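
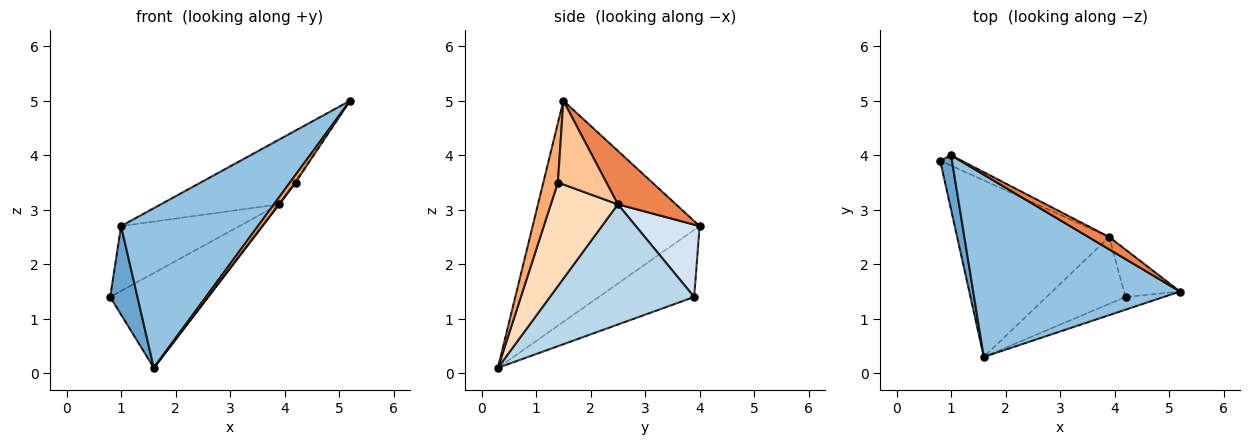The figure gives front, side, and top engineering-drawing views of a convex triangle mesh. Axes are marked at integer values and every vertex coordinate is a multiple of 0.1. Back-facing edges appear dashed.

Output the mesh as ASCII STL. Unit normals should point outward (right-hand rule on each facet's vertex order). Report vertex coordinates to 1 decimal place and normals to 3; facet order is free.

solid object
 facet normal -0.948 -0.271 0.167
  outer loop
   vertex 1.0 4.0 2.7
   vertex 0.8 3.9 1.4
   vertex 1.6 0.3 0.1
  endloop
 endfacet
 facet normal -0.627 -0.514 0.586
  outer loop
   vertex 1.0 4.0 2.7
   vertex 1.6 0.3 0.1
   vertex 5.2 1.5 5.0
  endloop
 endfacet
 facet normal 0.572 0.388 -0.723
  outer loop
   vertex 3.9 2.5 3.1
   vertex 1.6 0.3 0.1
   vertex 0.8 3.9 1.4
  endloop
 endfacet
 facet normal 0.470 0.872 -0.139
  outer loop
   vertex 3.9 2.5 3.1
   vertex 0.8 3.9 1.4
   vertex 1.0 4.0 2.7
  endloop
 endfacet
 facet normal 0.434 0.885 0.168
  outer loop
   vertex 3.9 2.5 3.1
   vertex 1.0 4.0 2.7
   vertex 5.2 1.5 5.0
  endloop
 endfacet
 facet normal 0.801 -0.306 -0.514
  outer loop
   vertex 4.2 1.4 3.5
   vertex 5.2 1.5 5.0
   vertex 1.6 0.3 0.1
  endloop
 endfacet
 facet normal 0.831 0.025 -0.556
  outer loop
   vertex 4.2 1.4 3.5
   vertex 3.9 2.5 3.1
   vertex 5.2 1.5 5.0
  endloop
 endfacet
 facet normal 0.795 -0.004 -0.607
  outer loop
   vertex 4.2 1.4 3.5
   vertex 1.6 0.3 0.1
   vertex 3.9 2.5 3.1
  endloop
 endfacet
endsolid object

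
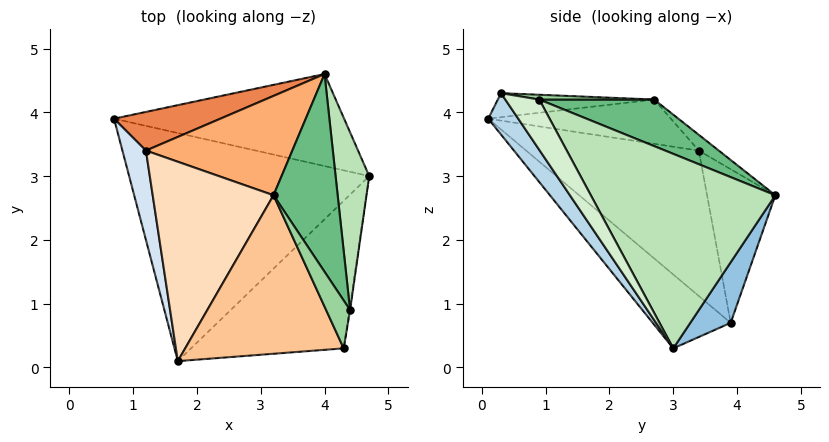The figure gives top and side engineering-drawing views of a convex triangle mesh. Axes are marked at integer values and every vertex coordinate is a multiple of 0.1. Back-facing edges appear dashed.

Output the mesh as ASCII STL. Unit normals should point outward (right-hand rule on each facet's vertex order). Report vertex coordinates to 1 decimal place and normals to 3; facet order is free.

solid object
 facet normal -0.221 -0.662 -0.717
  outer loop
   vertex 1.7 0.1 3.9
   vertex 0.7 3.9 0.7
   vertex 4.7 3.0 0.3
  endloop
 endfacet
 facet normal 0.137 0.842 -0.521
  outer loop
   vertex 4.0 4.6 2.7
   vertex 4.7 3.0 0.3
   vertex 0.7 3.9 0.7
  endloop
 endfacet
 facet normal 0.147 -0.827 -0.543
  outer loop
   vertex 4.3 0.3 4.3
   vertex 1.7 0.1 3.9
   vertex 4.7 3.0 0.3
  endloop
 endfacet
 facet normal -0.980 -0.124 0.158
  outer loop
   vertex 1.2 3.4 3.4
   vertex 0.7 3.9 0.7
   vertex 1.7 0.1 3.9
  endloop
 endfacet
 facet normal -0.334 0.914 0.231
  outer loop
   vertex 1.2 3.4 3.4
   vertex 4.0 4.6 2.7
   vertex 0.7 3.9 0.7
  endloop
 endfacet
 facet normal -0.082 0.639 0.765
  outer loop
   vertex 3.2 2.7 4.2
   vertex 4.0 4.6 2.7
   vertex 1.2 3.4 3.4
  endloop
 endfacet
 facet normal -0.150 -0.028 0.988
  outer loop
   vertex 3.2 2.7 4.2
   vertex 1.7 0.1 3.9
   vertex 4.3 0.3 4.3
  endloop
 endfacet
 facet normal -0.343 0.090 0.935
  outer loop
   vertex 3.2 2.7 4.2
   vertex 1.2 3.4 3.4
   vertex 1.7 0.1 3.9
  endloop
 endfacet
 facet normal 0.547 0.365 0.754
  outer loop
   vertex 4.4 0.9 4.2
   vertex 4.0 4.6 2.7
   vertex 3.2 2.7 4.2
  endloop
 endfacet
 facet normal 0.194 0.130 0.972
  outer loop
   vertex 4.4 0.9 4.2
   vertex 3.2 2.7 4.2
   vertex 4.3 0.3 4.3
  endloop
 endfacet
 facet normal 0.971 0.173 0.168
  outer loop
   vertex 4.4 0.9 4.2
   vertex 4.7 3.0 0.3
   vertex 4.0 4.6 2.7
  endloop
 endfacet
 facet normal 0.986 -0.167 -0.014
  outer loop
   vertex 4.4 0.9 4.2
   vertex 4.3 0.3 4.3
   vertex 4.7 3.0 0.3
  endloop
 endfacet
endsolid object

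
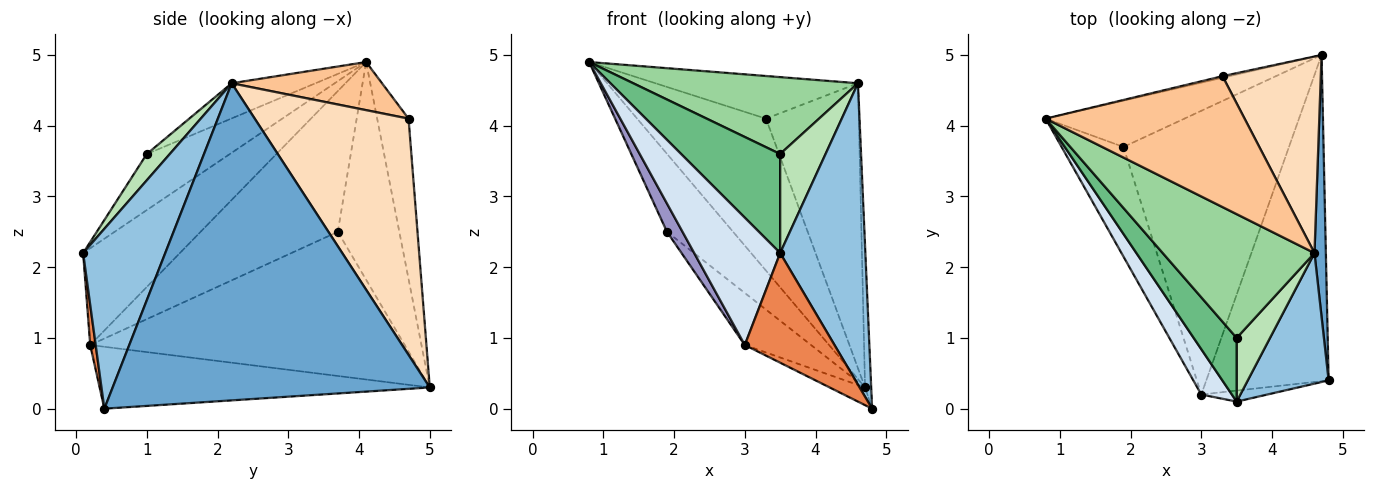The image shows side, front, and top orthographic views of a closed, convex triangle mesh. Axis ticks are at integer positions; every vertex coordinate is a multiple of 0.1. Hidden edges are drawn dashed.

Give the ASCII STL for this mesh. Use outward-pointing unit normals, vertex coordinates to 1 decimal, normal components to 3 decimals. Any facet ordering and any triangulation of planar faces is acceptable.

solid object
 facet normal 0.999 0.019 0.036
  outer loop
   vertex 4.6 2.2 4.6
   vertex 4.8 0.4 0.0
   vertex 4.7 5.0 0.3
  endloop
 endfacet
 facet normal 0.663 -0.687 0.298
  outer loop
   vertex 4.6 2.2 4.6
   vertex 3.5 0.1 2.2
   vertex 4.8 0.4 0.0
  endloop
 endfacet
 facet normal -0.451 0.048 -0.891
  outer loop
   vertex 3.0 0.2 0.9
   vertex 4.7 5.0 0.3
   vertex 4.8 0.4 0.0
  endloop
 endfacet
 facet normal -0.728 -0.646 0.230
  outer loop
   vertex 3.0 0.2 0.9
   vertex 3.5 0.1 2.2
   vertex 0.8 4.1 4.9
  endloop
 endfacet
 facet normal 0.061 -0.993 -0.100
  outer loop
   vertex 3.0 0.2 0.9
   vertex 4.8 0.4 0.0
   vertex 3.5 0.1 2.2
  endloop
 endfacet
 facet normal -0.237 0.972 -0.010
  outer loop
   vertex 3.3 4.7 4.1
   vertex 4.7 5.0 0.3
   vertex 0.8 4.1 4.9
  endloop
 endfacet
 facet normal 0.224 0.302 0.927
  outer loop
   vertex 3.3 4.7 4.1
   vertex 0.8 4.1 4.9
   vertex 4.6 2.2 4.6
  endloop
 endfacet
 facet normal 0.807 0.487 0.336
  outer loop
   vertex 3.3 4.7 4.1
   vertex 4.6 2.2 4.6
   vertex 4.7 5.0 0.3
  endloop
 endfacet
 facet normal -0.576 -0.687 0.442
  outer loop
   vertex 3.5 1.0 3.6
   vertex 0.8 4.1 4.9
   vertex 3.5 0.1 2.2
  endloop
 endfacet
 facet normal -0.193 -0.518 0.834
  outer loop
   vertex 3.5 1.0 3.6
   vertex 4.6 2.2 4.6
   vertex 0.8 4.1 4.9
  endloop
 endfacet
 facet normal 0.392 -0.774 0.497
  outer loop
   vertex 3.5 1.0 3.6
   vertex 3.5 0.1 2.2
   vertex 4.6 2.2 4.6
  endloop
 endfacet
 facet normal -0.625 0.672 -0.398
  outer loop
   vertex 1.9 3.7 2.5
   vertex 0.8 4.1 4.9
   vertex 4.7 5.0 0.3
  endloop
 endfacet
 facet normal -0.911 -0.103 -0.400
  outer loop
   vertex 1.9 3.7 2.5
   vertex 3.0 0.2 0.9
   vertex 0.8 4.1 4.9
  endloop
 endfacet
 facet normal -0.651 0.137 -0.747
  outer loop
   vertex 1.9 3.7 2.5
   vertex 4.7 5.0 0.3
   vertex 3.0 0.2 0.9
  endloop
 endfacet
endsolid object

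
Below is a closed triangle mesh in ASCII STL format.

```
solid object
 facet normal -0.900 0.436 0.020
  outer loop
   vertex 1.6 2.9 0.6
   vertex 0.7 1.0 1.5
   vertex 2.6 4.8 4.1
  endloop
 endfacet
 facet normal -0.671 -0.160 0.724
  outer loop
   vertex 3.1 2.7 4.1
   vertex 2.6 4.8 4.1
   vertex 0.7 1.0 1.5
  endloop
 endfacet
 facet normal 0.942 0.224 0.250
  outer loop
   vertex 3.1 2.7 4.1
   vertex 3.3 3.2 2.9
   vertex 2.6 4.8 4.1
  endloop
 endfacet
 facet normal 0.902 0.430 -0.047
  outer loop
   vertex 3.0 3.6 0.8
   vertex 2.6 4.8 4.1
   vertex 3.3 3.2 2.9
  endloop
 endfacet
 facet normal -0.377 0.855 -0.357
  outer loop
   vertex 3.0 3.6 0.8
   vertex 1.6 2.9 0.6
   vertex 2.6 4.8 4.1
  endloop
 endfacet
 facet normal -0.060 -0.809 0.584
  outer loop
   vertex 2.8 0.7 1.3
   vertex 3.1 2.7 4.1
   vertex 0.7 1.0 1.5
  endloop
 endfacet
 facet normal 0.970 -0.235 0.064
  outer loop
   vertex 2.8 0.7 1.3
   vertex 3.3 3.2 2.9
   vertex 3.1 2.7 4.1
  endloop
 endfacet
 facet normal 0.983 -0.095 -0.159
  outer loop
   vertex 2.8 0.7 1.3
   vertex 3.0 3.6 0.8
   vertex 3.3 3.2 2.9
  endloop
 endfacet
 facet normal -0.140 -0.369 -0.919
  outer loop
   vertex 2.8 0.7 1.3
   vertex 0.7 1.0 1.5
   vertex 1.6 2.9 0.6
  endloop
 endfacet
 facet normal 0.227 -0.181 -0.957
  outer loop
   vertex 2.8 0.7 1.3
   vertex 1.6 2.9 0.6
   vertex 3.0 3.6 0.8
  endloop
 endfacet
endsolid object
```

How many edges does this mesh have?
15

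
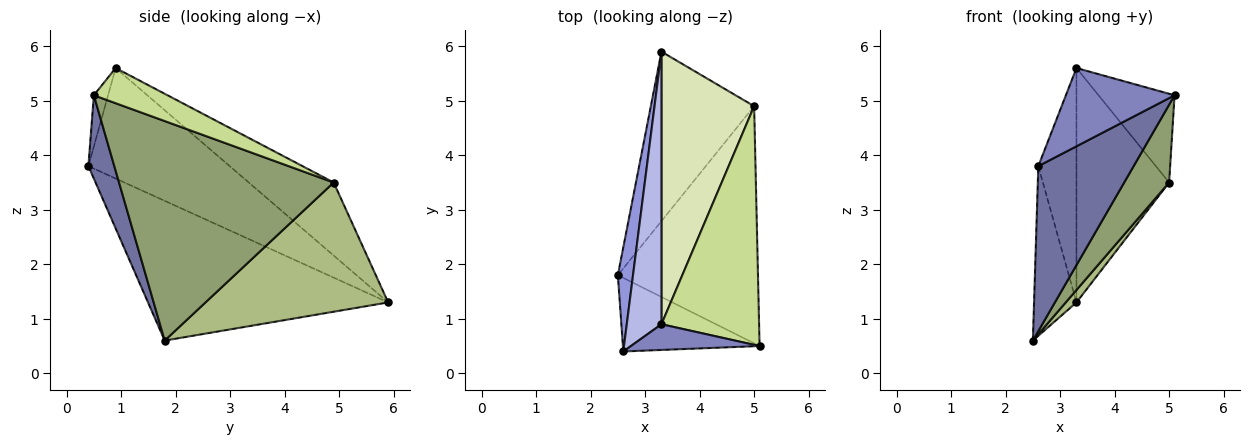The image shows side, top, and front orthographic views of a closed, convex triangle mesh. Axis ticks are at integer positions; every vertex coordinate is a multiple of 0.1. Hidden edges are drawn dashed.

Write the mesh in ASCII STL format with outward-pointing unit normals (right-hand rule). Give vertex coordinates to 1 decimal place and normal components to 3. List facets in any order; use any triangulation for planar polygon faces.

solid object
 facet normal 0.241 -0.886 -0.395
  outer loop
   vertex 2.6 0.4 3.8
   vertex 2.5 1.8 0.6
   vertex 5.1 0.5 5.1
  endloop
 endfacet
 facet normal -0.123 -0.943 0.310
  outer loop
   vertex 2.6 0.4 3.8
   vertex 5.1 0.5 5.1
   vertex 3.3 0.9 5.6
  endloop
 endfacet
 facet normal -0.979 0.173 0.106
  outer loop
   vertex 2.6 0.4 3.8
   vertex 3.3 5.9 1.3
   vertex 2.5 1.8 0.6
  endloop
 endfacet
 facet normal -0.924 0.249 0.290
  outer loop
   vertex 2.6 0.4 3.8
   vertex 3.3 0.9 5.6
   vertex 3.3 5.9 1.3
  endloop
 endfacet
 facet normal 0.830 -0.174 -0.530
  outer loop
   vertex 5.0 4.9 3.5
   vertex 5.1 0.5 5.1
   vertex 2.5 1.8 0.6
  endloop
 endfacet
 facet normal 0.780 -0.046 -0.624
  outer loop
   vertex 5.0 4.9 3.5
   vertex 2.5 1.8 0.6
   vertex 3.3 5.9 1.3
  endloop
 endfacet
 facet normal 0.320 0.330 0.888
  outer loop
   vertex 5.0 4.9 3.5
   vertex 3.3 0.9 5.6
   vertex 5.1 0.5 5.1
  endloop
 endfacet
 facet normal -0.513 0.560 0.651
  outer loop
   vertex 5.0 4.9 3.5
   vertex 3.3 5.9 1.3
   vertex 3.3 0.9 5.6
  endloop
 endfacet
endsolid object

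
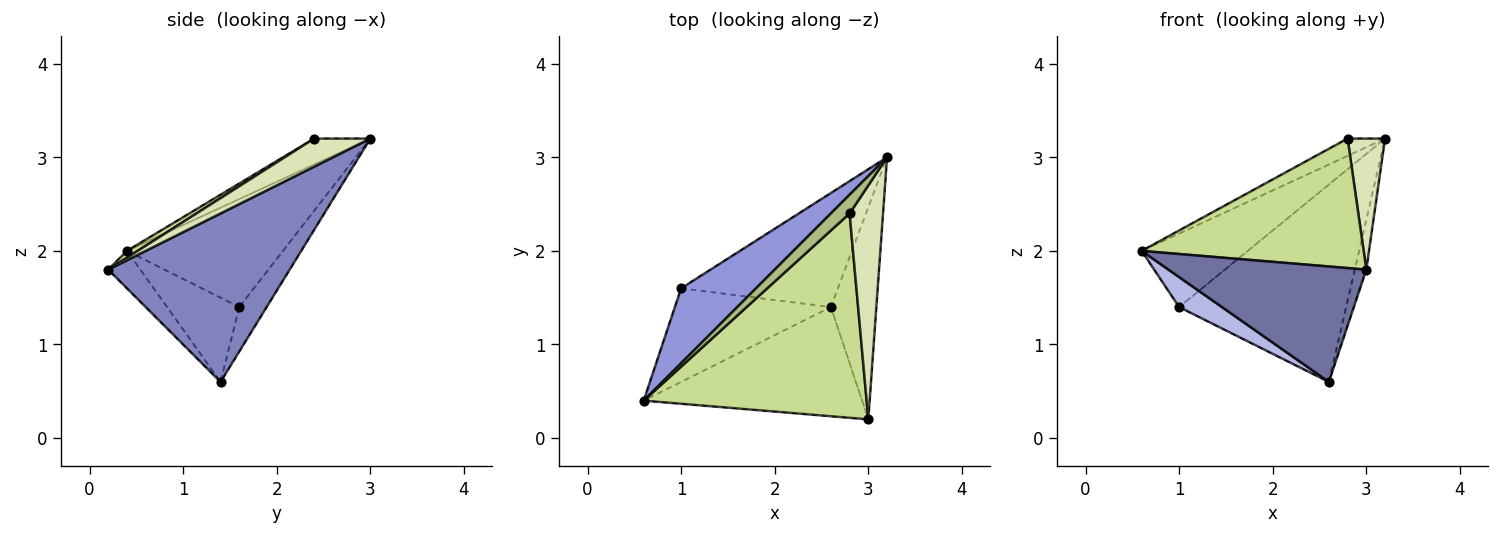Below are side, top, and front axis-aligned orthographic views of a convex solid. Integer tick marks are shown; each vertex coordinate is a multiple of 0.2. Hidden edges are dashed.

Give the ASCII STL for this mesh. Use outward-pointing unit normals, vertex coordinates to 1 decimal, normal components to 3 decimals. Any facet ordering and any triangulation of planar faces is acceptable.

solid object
 facet normal -0.117 -0.721 -0.682
  outer loop
   vertex 2.6 1.4 0.6
   vertex 3.0 0.2 1.8
   vertex 0.6 0.4 2.0
  endloop
 endfacet
 facet normal 0.964 0.061 -0.260
  outer loop
   vertex 2.6 1.4 0.6
   vertex 3.2 3.0 3.2
   vertex 3.0 0.2 1.8
  endloop
 endfacet
 facet normal -0.717 0.488 0.497
  outer loop
   vertex 1.0 1.6 1.4
   vertex 0.6 0.4 2.0
   vertex 3.2 3.0 3.2
  endloop
 endfacet
 facet normal -0.457 -0.271 -0.847
  outer loop
   vertex 1.0 1.6 1.4
   vertex 2.6 1.4 0.6
   vertex 0.6 0.4 2.0
  endloop
 endfacet
 facet normal -0.140 0.857 -0.495
  outer loop
   vertex 1.0 1.6 1.4
   vertex 3.2 3.0 3.2
   vertex 2.6 1.4 0.6
  endloop
 endfacet
 facet normal -0.713 0.475 0.515
  outer loop
   vertex 2.8 2.4 3.2
   vertex 3.2 3.0 3.2
   vertex 0.6 0.4 2.0
  endloop
 endfacet
 facet normal 0.026 -0.535 0.844
  outer loop
   vertex 2.8 2.4 3.2
   vertex 0.6 0.4 2.0
   vertex 3.0 0.2 1.8
  endloop
 endfacet
 facet normal 0.591 -0.394 0.704
  outer loop
   vertex 2.8 2.4 3.2
   vertex 3.0 0.2 1.8
   vertex 3.2 3.0 3.2
  endloop
 endfacet
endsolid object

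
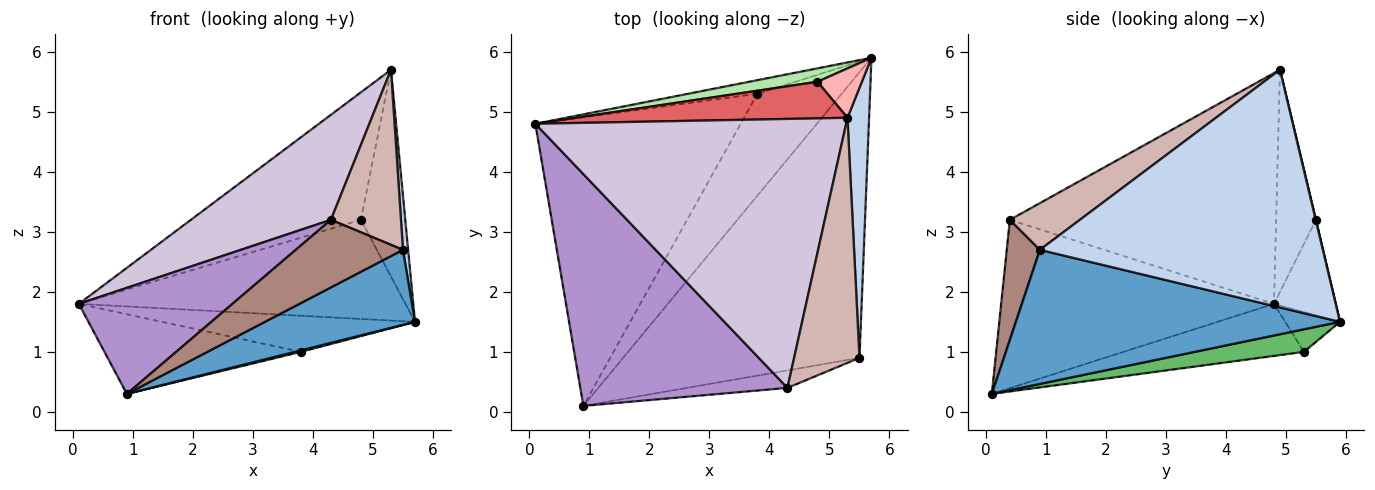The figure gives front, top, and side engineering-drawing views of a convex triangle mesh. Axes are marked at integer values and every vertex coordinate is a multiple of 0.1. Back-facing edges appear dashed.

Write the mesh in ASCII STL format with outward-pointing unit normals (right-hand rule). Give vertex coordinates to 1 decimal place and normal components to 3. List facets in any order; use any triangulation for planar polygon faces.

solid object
 facet normal 0.481 -0.223 -0.848
  outer loop
   vertex 5.5 0.9 2.7
   vertex 0.9 0.1 0.3
   vertex 5.7 5.9 1.5
  endloop
 endfacet
 facet normal 0.996 -0.018 0.091
  outer loop
   vertex 5.5 0.9 2.7
   vertex 5.7 5.9 1.5
   vertex 5.3 4.9 5.7
  endloop
 endfacet
 facet normal -0.199 0.917 -0.346
  outer loop
   vertex 3.8 5.3 1.0
   vertex 0.1 4.8 1.8
   vertex 5.7 5.9 1.5
  endloop
 endfacet
 facet normal -0.237 0.258 -0.936
  outer loop
   vertex 3.8 5.3 1.0
   vertex 0.9 0.1 0.3
   vertex 0.1 4.8 1.8
  endloop
 endfacet
 facet normal 0.259 -0.014 -0.966
  outer loop
   vertex 3.8 5.3 1.0
   vertex 5.7 5.9 1.5
   vertex 0.9 0.1 0.3
  endloop
 endfacet
 facet normal -0.184 0.974 0.132
  outer loop
   vertex 4.8 5.5 3.2
   vertex 5.7 5.9 1.5
   vertex 0.1 4.8 1.8
  endloop
 endfacet
 facet normal -0.220 0.938 0.269
  outer loop
   vertex 4.8 5.5 3.2
   vertex 0.1 4.8 1.8
   vertex 5.3 4.9 5.7
  endloop
 endfacet
 facet normal 0.006 0.973 0.232
  outer loop
   vertex 4.8 5.5 3.2
   vertex 5.3 4.9 5.7
   vertex 5.7 5.9 1.5
  endloop
 endfacet
 facet normal -0.594 -0.335 0.731
  outer loop
   vertex 4.3 0.4 3.2
   vertex 0.1 4.8 1.8
   vertex 0.9 0.1 0.3
  endloop
 endfacet
 facet normal -0.569 -0.299 0.766
  outer loop
   vertex 4.3 0.4 3.2
   vertex 5.3 4.9 5.7
   vertex 0.1 4.8 1.8
  endloop
 endfacet
 facet normal 0.287 -0.928 -0.240
  outer loop
   vertex 4.3 0.4 3.2
   vertex 0.9 0.1 0.3
   vertex 5.5 0.9 2.7
  endloop
 endfacet
 facet normal 0.503 -0.503 0.704
  outer loop
   vertex 4.3 0.4 3.2
   vertex 5.5 0.9 2.7
   vertex 5.3 4.9 5.7
  endloop
 endfacet
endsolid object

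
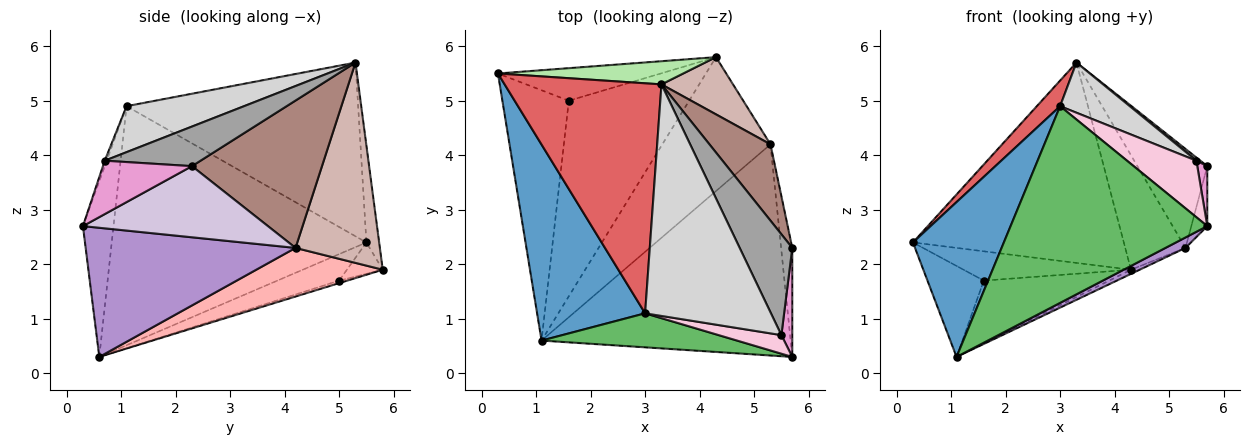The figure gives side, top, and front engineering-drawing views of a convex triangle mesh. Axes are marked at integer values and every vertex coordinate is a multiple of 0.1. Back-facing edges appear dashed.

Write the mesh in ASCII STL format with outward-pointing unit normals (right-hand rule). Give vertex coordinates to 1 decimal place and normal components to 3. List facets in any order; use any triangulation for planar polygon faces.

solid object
 facet normal -0.867 -0.309 0.392
  outer loop
   vertex 3.0 1.1 4.9
   vertex 0.3 5.5 2.4
   vertex 1.1 0.6 0.3
  endloop
 endfacet
 facet normal -0.351 0.320 -0.880
  outer loop
   vertex 1.6 5.0 1.7
   vertex 1.1 0.6 0.3
   vertex 0.3 5.5 2.4
  endloop
 endfacet
 facet normal -0.142 0.662 -0.736
  outer loop
   vertex 1.6 5.0 1.7
   vertex 0.3 5.5 2.4
   vertex 4.3 5.8 1.9
  endloop
 endfacet
 facet normal -0.020 0.305 -0.952
  outer loop
   vertex 1.6 5.0 1.7
   vertex 4.3 5.8 1.9
   vertex 1.1 0.6 0.3
  endloop
 endfacet
 facet normal -0.151 -0.974 0.168
  outer loop
   vertex 5.7 0.3 2.7
   vertex 3.0 1.1 4.9
   vertex 1.1 0.6 0.3
  endloop
 endfacet
 facet normal -0.060 0.992 0.115
  outer loop
   vertex 3.3 5.3 5.7
   vertex 4.3 5.8 1.9
   vertex 0.3 5.5 2.4
  endloop
 endfacet
 facet normal -0.740 -0.074 0.668
  outer loop
   vertex 3.3 5.3 5.7
   vertex 0.3 5.5 2.4
   vertex 3.0 1.1 4.9
  endloop
 endfacet
 facet normal 0.410 0.028 -0.912
  outer loop
   vertex 5.3 4.2 2.3
   vertex 1.1 0.6 0.3
   vertex 4.3 5.8 1.9
  endloop
 endfacet
 facet normal 0.460 -0.044 -0.887
  outer loop
   vertex 5.3 4.2 2.3
   vertex 5.7 0.3 2.7
   vertex 1.1 0.6 0.3
  endloop
 endfacet
 facet normal 0.984 0.085 -0.155
  outer loop
   vertex 5.3 4.2 2.3
   vertex 5.7 2.3 3.8
   vertex 5.7 0.3 2.7
  endloop
 endfacet
 facet normal 0.827 0.445 0.343
  outer loop
   vertex 5.3 4.2 2.3
   vertex 3.3 5.3 5.7
   vertex 5.7 2.3 3.8
  endloop
 endfacet
 facet normal 0.781 0.558 0.279
  outer loop
   vertex 5.3 4.2 2.3
   vertex 4.3 5.8 1.9
   vertex 3.3 5.3 5.7
  endloop
 endfacet
 facet normal 0.974 -0.109 0.199
  outer loop
   vertex 5.5 0.7 3.9
   vertex 5.7 0.3 2.7
   vertex 5.7 2.3 3.8
  endloop
 endfacet
 facet normal -0.027 -0.950 0.312
  outer loop
   vertex 5.5 0.7 3.9
   vertex 3.0 1.1 4.9
   vertex 5.7 0.3 2.7
  endloop
 endfacet
 facet normal 0.601 -0.025 0.799
  outer loop
   vertex 5.5 0.7 3.9
   vertex 5.7 2.3 3.8
   vertex 3.3 5.3 5.7
  endloop
 endfacet
 facet normal 0.336 -0.199 0.920
  outer loop
   vertex 5.5 0.7 3.9
   vertex 3.3 5.3 5.7
   vertex 3.0 1.1 4.9
  endloop
 endfacet
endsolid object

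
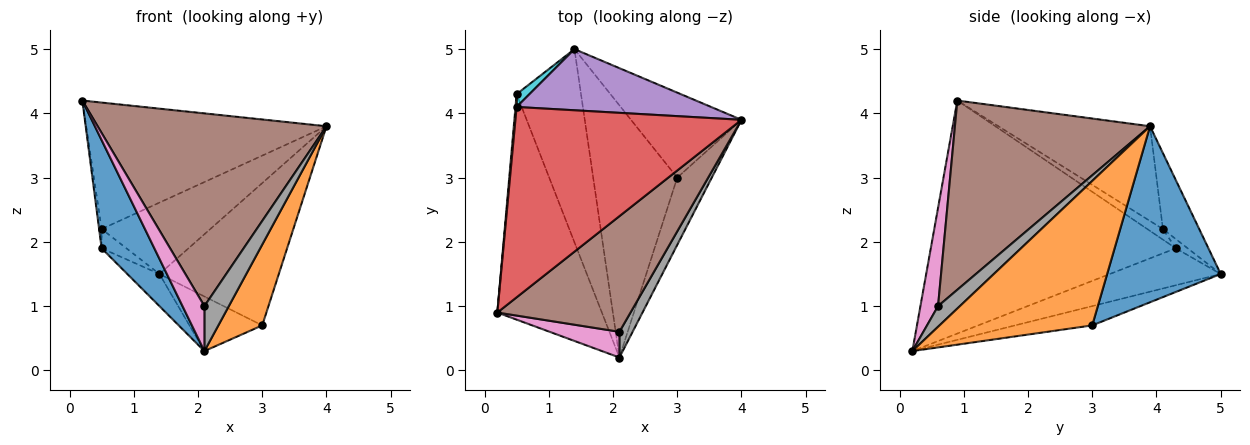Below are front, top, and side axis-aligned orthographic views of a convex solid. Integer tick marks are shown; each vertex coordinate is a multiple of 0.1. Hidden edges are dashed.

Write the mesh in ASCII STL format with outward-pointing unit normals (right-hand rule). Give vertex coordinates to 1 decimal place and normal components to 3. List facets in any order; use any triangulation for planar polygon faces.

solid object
 facet normal 0.633 0.665 -0.397
  outer loop
   vertex 3.0 3.0 0.7
   vertex 1.4 5.0 1.5
   vertex 4.0 3.9 3.8
  endloop
 endfacet
 facet normal 0.937 -0.269 -0.224
  outer loop
   vertex 3.0 3.0 0.7
   vertex 4.0 3.9 3.8
   vertex 2.1 0.2 0.3
  endloop
 endfacet
 facet normal -0.219 0.207 -0.954
  outer loop
   vertex 3.0 3.0 0.7
   vertex 2.1 0.2 0.3
   vertex 1.4 5.0 1.5
  endloop
 endfacet
 facet normal -0.330 0.522 0.786
  outer loop
   vertex 0.5 4.1 2.2
   vertex 0.2 0.9 4.2
   vertex 4.0 3.9 3.8
  endloop
 endfacet
 facet normal -0.246 0.736 0.630
  outer loop
   vertex 0.5 4.1 2.2
   vertex 4.0 3.9 3.8
   vertex 1.4 5.0 1.5
  endloop
 endfacet
 facet normal 0.590 -0.692 0.415
  outer loop
   vertex 2.1 0.6 1.0
   vertex 4.0 3.9 3.8
   vertex 0.2 0.9 4.2
  endloop
 endfacet
 facet normal 0.573 -0.712 0.407
  outer loop
   vertex 2.1 0.6 1.0
   vertex 0.2 0.9 4.2
   vertex 2.1 0.2 0.3
  endloop
 endfacet
 facet normal 0.613 -0.686 0.392
  outer loop
   vertex 2.1 0.6 1.0
   vertex 2.1 0.2 0.3
   vertex 4.0 3.9 3.8
  endloop
 endfacet
 facet normal -0.493 0.143 -0.858
  outer loop
   vertex 0.5 4.3 1.9
   vertex 1.4 5.0 1.5
   vertex 2.1 0.2 0.3
  endloop
 endfacet
 facet normal -0.372 0.772 0.515
  outer loop
   vertex 0.5 4.3 1.9
   vertex 0.5 4.1 2.2
   vertex 1.4 5.0 1.5
  endloop
 endfacet
 facet normal -0.895 -0.193 -0.402
  outer loop
   vertex 0.5 4.3 1.9
   vertex 2.1 0.2 0.3
   vertex 0.2 0.9 4.2
  endloop
 endfacet
 facet normal -0.982 0.158 0.105
  outer loop
   vertex 0.5 4.3 1.9
   vertex 0.2 0.9 4.2
   vertex 0.5 4.1 2.2
  endloop
 endfacet
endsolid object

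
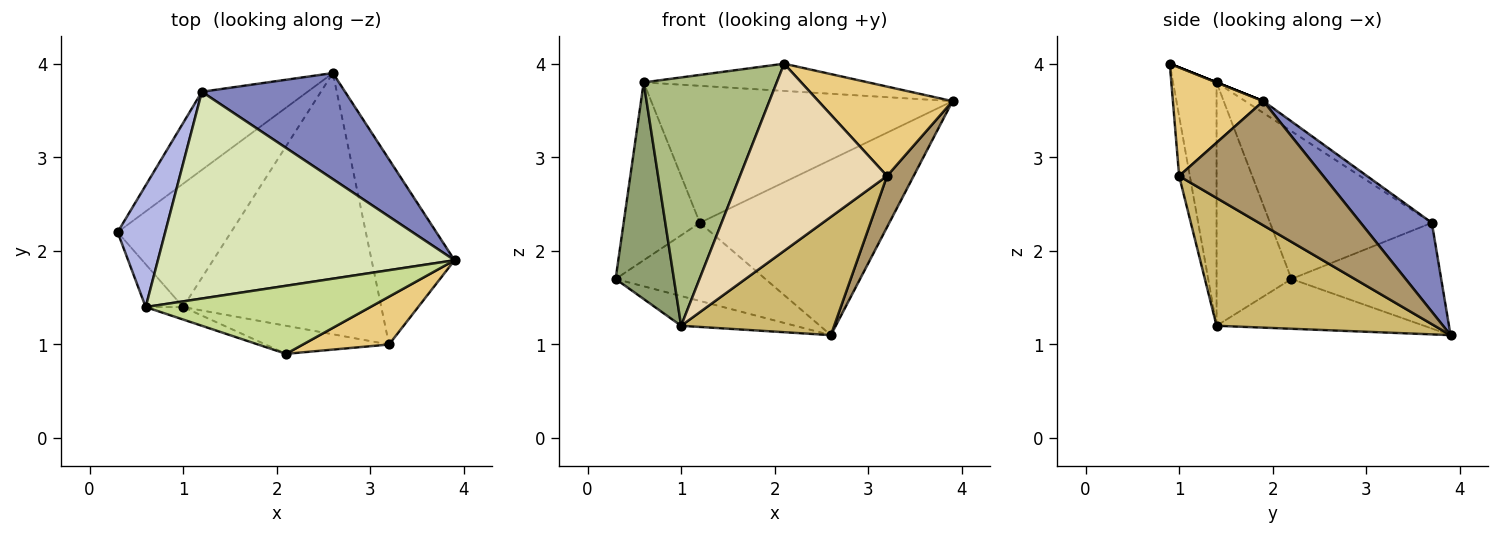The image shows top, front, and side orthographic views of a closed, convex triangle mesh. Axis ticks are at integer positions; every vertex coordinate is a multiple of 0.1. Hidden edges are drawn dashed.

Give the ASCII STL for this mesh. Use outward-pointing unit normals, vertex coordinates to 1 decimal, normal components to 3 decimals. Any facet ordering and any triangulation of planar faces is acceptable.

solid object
 facet normal -0.577 0.577 -0.577
  outer loop
   vertex 1.2 3.7 2.3
   vertex 2.6 3.9 1.1
   vertex 0.3 2.2 1.7
  endloop
 endfacet
 facet normal 0.306 0.815 0.493
  outer loop
   vertex 1.2 3.7 2.3
   vertex 3.9 1.9 3.6
   vertex 2.6 3.9 1.1
  endloop
 endfacet
 facet normal -0.392 0.215 -0.894
  outer loop
   vertex 1.0 1.4 1.2
   vertex 0.3 2.2 1.7
   vertex 2.6 3.9 1.1
  endloop
 endfacet
 facet normal -0.868 0.409 0.280
  outer loop
   vertex 0.6 1.4 3.8
   vertex 1.2 3.7 2.3
   vertex 0.3 2.2 1.7
  endloop
 endfacet
 facet normal -0.783 -0.610 -0.120
  outer loop
   vertex 0.6 1.4 3.8
   vertex 0.3 2.2 1.7
   vertex 1.0 1.4 1.2
  endloop
 endfacet
 facet normal -0.310 -0.949 -0.048
  outer loop
   vertex 0.6 1.4 3.8
   vertex 1.0 1.4 1.2
   vertex 2.1 0.9 4.0
  endloop
 endfacet
 facet normal 0.000 0.371 0.928
  outer loop
   vertex 0.6 1.4 3.8
   vertex 2.1 0.9 4.0
   vertex 3.9 1.9 3.6
  endloop
 endfacet
 facet normal -0.033 0.552 0.833
  outer loop
   vertex 0.6 1.4 3.8
   vertex 3.9 1.9 3.6
   vertex 1.2 3.7 2.3
  endloop
 endfacet
 facet normal 0.822 -0.152 -0.549
  outer loop
   vertex 3.2 1.0 2.8
   vertex 2.6 3.9 1.1
   vertex 3.9 1.9 3.6
  endloop
 endfacet
 facet normal 0.507 -0.356 -0.785
  outer loop
   vertex 3.2 1.0 2.8
   vertex 1.0 1.4 1.2
   vertex 2.6 3.9 1.1
  endloop
 endfacet
 facet normal 0.511 -0.758 0.405
  outer loop
   vertex 3.2 1.0 2.8
   vertex 3.9 1.9 3.6
   vertex 2.1 0.9 4.0
  endloop
 endfacet
 facet normal -0.072 -0.986 -0.148
  outer loop
   vertex 3.2 1.0 2.8
   vertex 2.1 0.9 4.0
   vertex 1.0 1.4 1.2
  endloop
 endfacet
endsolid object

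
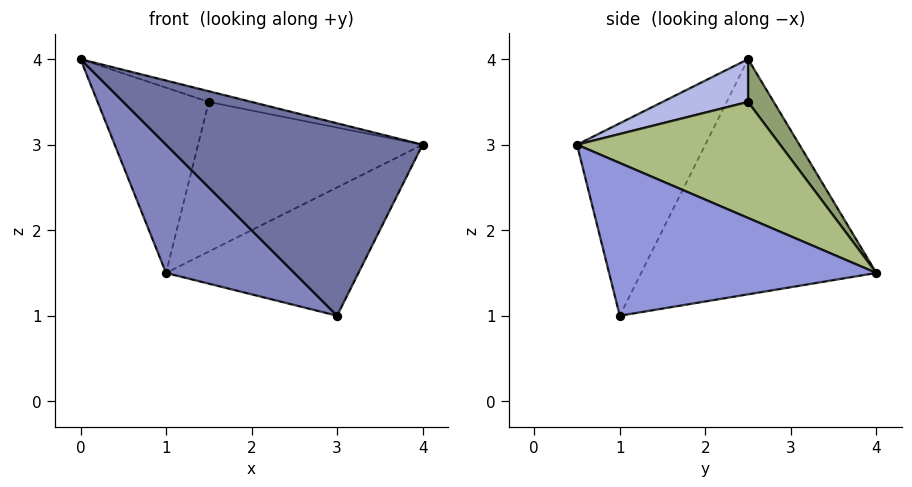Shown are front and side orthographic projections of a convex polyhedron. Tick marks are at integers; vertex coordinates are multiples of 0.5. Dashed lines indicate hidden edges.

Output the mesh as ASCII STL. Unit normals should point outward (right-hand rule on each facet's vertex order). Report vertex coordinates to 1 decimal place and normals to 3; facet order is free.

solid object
 facet normal -0.447 -0.894 0.000
  outer loop
   vertex 3.0 1.0 1.0
   vertex 4.0 0.5 3.0
   vertex 0.0 2.5 4.0
  endloop
 endfacet
 facet normal -0.740 -0.404 -0.538
  outer loop
   vertex 3.0 1.0 1.0
   vertex 0.0 2.5 4.0
   vertex 1.0 4.0 1.5
  endloop
 endfacet
 facet normal 0.785 0.566 -0.251
  outer loop
   vertex 3.0 1.0 1.0
   vertex 1.0 4.0 1.5
   vertex 4.0 0.5 3.0
  endloop
 endfacet
 facet normal 0.312 0.156 0.937
  outer loop
   vertex 1.5 2.5 3.5
   vertex 0.0 2.5 4.0
   vertex 4.0 0.5 3.0
  endloop
 endfacet
 facet normal 0.186 0.808 0.559
  outer loop
   vertex 1.5 2.5 3.5
   vertex 1.0 4.0 1.5
   vertex 0.0 2.5 4.0
  endloop
 endfacet
 facet normal 0.625 0.691 0.362
  outer loop
   vertex 1.5 2.5 3.5
   vertex 4.0 0.5 3.0
   vertex 1.0 4.0 1.5
  endloop
 endfacet
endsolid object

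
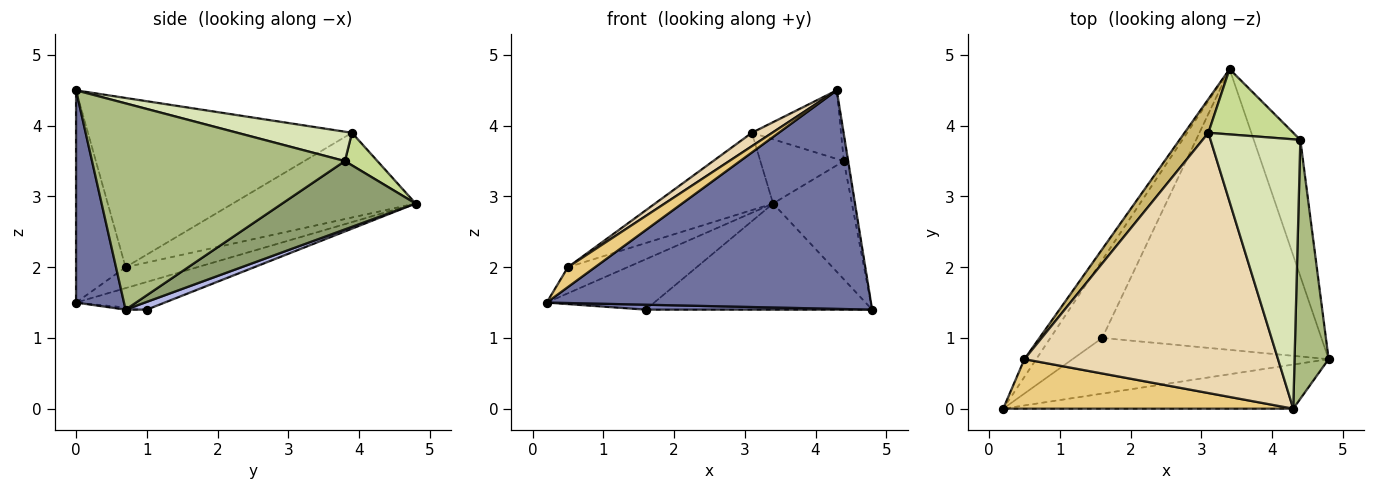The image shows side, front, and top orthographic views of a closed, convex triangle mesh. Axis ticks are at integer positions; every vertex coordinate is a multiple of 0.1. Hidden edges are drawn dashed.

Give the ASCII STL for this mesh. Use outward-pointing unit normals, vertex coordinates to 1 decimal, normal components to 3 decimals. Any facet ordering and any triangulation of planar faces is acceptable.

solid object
 facet normal 0.143 -0.970 -0.196
  outer loop
   vertex 4.3 0.0 4.5
   vertex 0.2 0.0 1.5
   vertex 4.8 0.7 1.4
  endloop
 endfacet
 facet normal -0.008 -0.088 -0.996
  outer loop
   vertex 1.6 1.0 1.4
   vertex 4.8 0.7 1.4
   vertex 0.2 0.0 1.5
  endloop
 endfacet
 facet normal -0.409 0.496 -0.766
  outer loop
   vertex 1.6 1.0 1.4
   vertex 0.2 0.0 1.5
   vertex 3.4 4.8 2.9
  endloop
 endfacet
 facet normal 0.033 0.353 -0.935
  outer loop
   vertex 1.6 1.0 1.4
   vertex 3.4 4.8 2.9
   vertex 4.8 0.7 1.4
  endloop
 endfacet
 facet normal 0.742 0.439 -0.506
  outer loop
   vertex 4.4 3.8 3.5
   vertex 4.8 0.7 1.4
   vertex 3.4 4.8 2.9
  endloop
 endfacet
 facet normal 0.986 0.017 0.163
  outer loop
   vertex 4.4 3.8 3.5
   vertex 4.3 0.0 4.5
   vertex 4.8 0.7 1.4
  endloop
 endfacet
 facet normal 0.264 0.676 0.688
  outer loop
   vertex 4.4 3.8 3.5
   vertex 3.4 4.8 2.9
   vertex 3.1 3.9 3.9
  endloop
 endfacet
 facet normal 0.302 0.235 0.924
  outer loop
   vertex 4.4 3.8 3.5
   vertex 3.1 3.9 3.9
   vertex 4.3 0.0 4.5
  endloop
 endfacet
 facet normal -0.706 0.586 -0.398
  outer loop
   vertex 0.5 0.7 2.0
   vertex 3.4 4.8 2.9
   vertex 0.2 0.0 1.5
  endloop
 endfacet
 facet normal -0.818 0.528 0.230
  outer loop
   vertex 0.5 0.7 2.0
   vertex 3.1 3.9 3.9
   vertex 3.4 4.8 2.9
  endloop
 endfacet
 facet normal -0.562 -0.308 0.768
  outer loop
   vertex 0.5 0.7 2.0
   vertex 0.2 0.0 1.5
   vertex 4.3 0.0 4.5
  endloop
 endfacet
 facet normal -0.555 -0.043 0.831
  outer loop
   vertex 0.5 0.7 2.0
   vertex 4.3 0.0 4.5
   vertex 3.1 3.9 3.9
  endloop
 endfacet
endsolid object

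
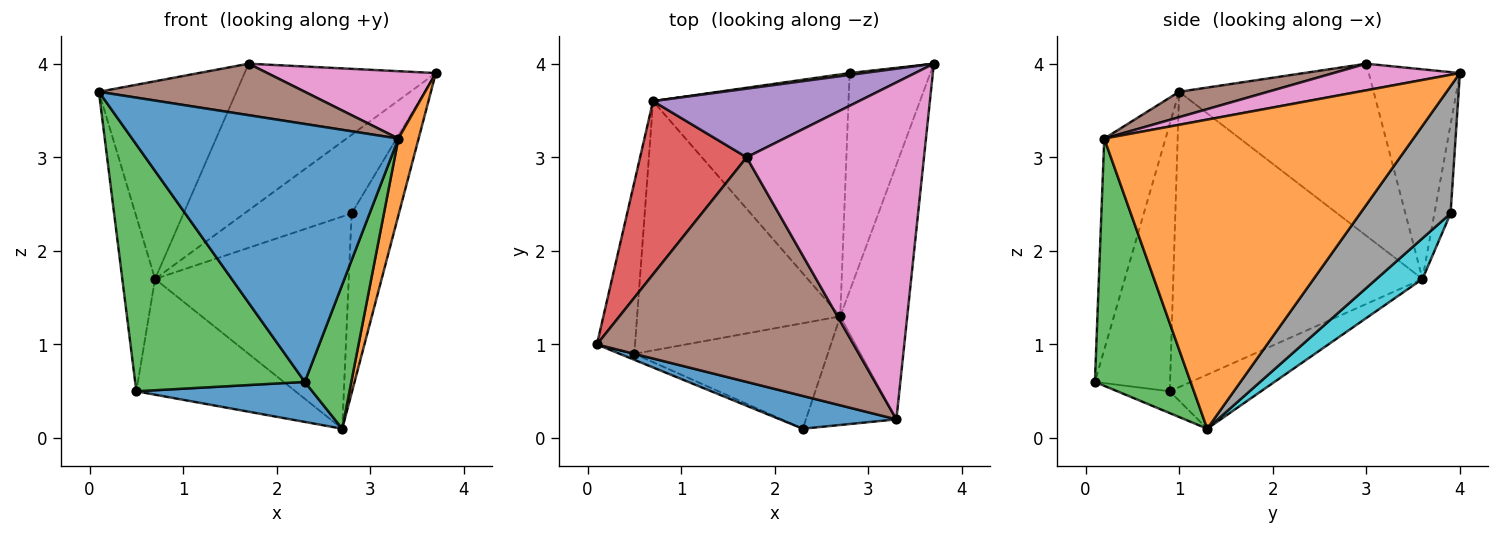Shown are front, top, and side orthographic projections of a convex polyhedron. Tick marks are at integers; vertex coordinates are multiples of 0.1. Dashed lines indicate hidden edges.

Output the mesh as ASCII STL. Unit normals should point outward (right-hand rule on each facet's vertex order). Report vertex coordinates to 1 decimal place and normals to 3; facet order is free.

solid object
 facet normal -0.223 -0.967 0.123
  outer loop
   vertex 3.3 0.2 3.2
   vertex 0.1 1.0 3.7
   vertex 2.3 0.1 0.6
  endloop
 endfacet
 facet normal 0.975 -0.064 -0.211
  outer loop
   vertex 3.3 0.2 3.2
   vertex 2.7 1.3 0.1
   vertex 3.7 4.0 3.9
  endloop
 endfacet
 facet normal 0.854 -0.415 -0.313
  outer loop
   vertex 3.3 0.2 3.2
   vertex 2.3 0.1 0.6
   vertex 2.7 1.3 0.1
  endloop
 endfacet
 facet normal -0.729 0.515 0.451
  outer loop
   vertex 1.7 3.0 4.0
   vertex 0.7 3.6 1.7
   vertex 0.1 1.0 3.7
  endloop
 endfacet
 facet normal -0.396 0.832 0.389
  outer loop
   vertex 1.7 3.0 4.0
   vertex 3.7 4.0 3.9
   vertex 0.7 3.6 1.7
  endloop
 endfacet
 facet normal 0.096 -0.222 0.970
  outer loop
   vertex 1.7 3.0 4.0
   vertex 0.1 1.0 3.7
   vertex 3.3 0.2 3.2
  endloop
 endfacet
 facet normal 0.146 -0.194 0.970
  outer loop
   vertex 1.7 3.0 4.0
   vertex 3.3 0.2 3.2
   vertex 3.7 4.0 3.9
  endloop
 endfacet
 facet normal 0.772 0.404 -0.490
  outer loop
   vertex 2.8 3.9 2.4
   vertex 3.7 4.0 3.9
   vertex 2.7 1.3 0.1
  endloop
 endfacet
 facet normal -0.149 0.989 0.024
  outer loop
   vertex 2.8 3.9 2.4
   vertex 0.7 3.6 1.7
   vertex 3.7 4.0 3.9
  endloop
 endfacet
 facet normal 0.155 0.651 -0.743
  outer loop
   vertex 2.8 3.9 2.4
   vertex 2.7 1.3 0.1
   vertex 0.7 3.6 1.7
  endloop
 endfacet
 facet normal -0.105 -0.352 -0.930
  outer loop
   vertex 0.5 0.9 0.5
   vertex 2.7 1.3 0.1
   vertex 2.3 0.1 0.6
  endloop
 endfacet
 facet normal -0.235 0.409 -0.882
  outer loop
   vertex 0.5 0.9 0.5
   vertex 0.7 3.6 1.7
   vertex 2.7 1.3 0.1
  endloop
 endfacet
 facet normal -0.405 -0.914 -0.022
  outer loop
   vertex 0.5 0.9 0.5
   vertex 2.3 0.1 0.6
   vertex 0.1 1.0 3.7
  endloop
 endfacet
 facet normal -0.983 0.129 -0.127
  outer loop
   vertex 0.5 0.9 0.5
   vertex 0.1 1.0 3.7
   vertex 0.7 3.6 1.7
  endloop
 endfacet
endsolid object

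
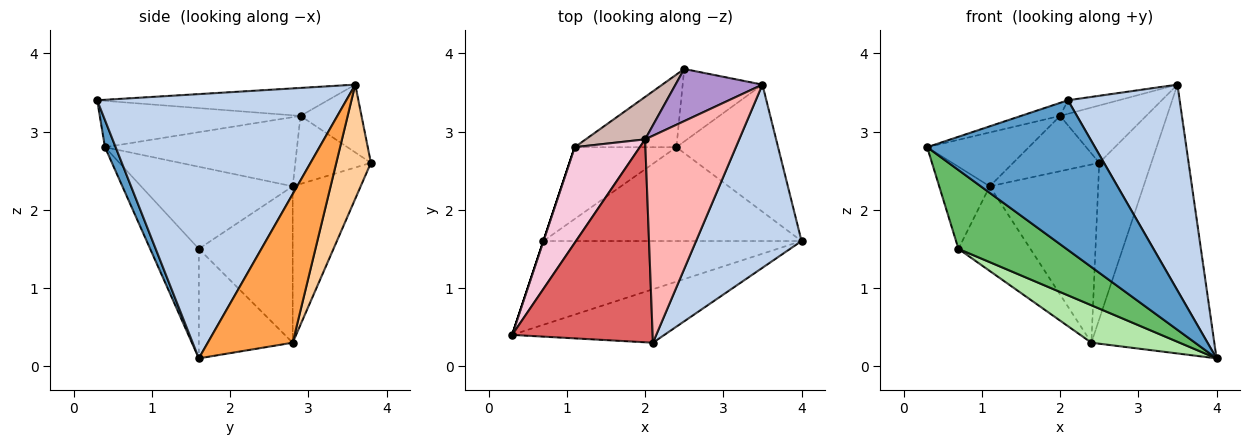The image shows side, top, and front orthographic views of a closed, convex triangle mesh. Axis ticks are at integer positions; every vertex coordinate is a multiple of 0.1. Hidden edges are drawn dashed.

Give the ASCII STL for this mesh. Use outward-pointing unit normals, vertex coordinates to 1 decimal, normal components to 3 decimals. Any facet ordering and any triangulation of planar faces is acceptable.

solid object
 facet normal 0.060 -0.940 -0.336
  outer loop
   vertex 2.1 0.3 3.4
   vertex 0.3 0.4 2.8
   vertex 4.0 1.6 0.1
  endloop
 endfacet
 facet normal 0.857 -0.384 0.342
  outer loop
   vertex 3.5 3.6 3.6
   vertex 2.1 0.3 3.4
   vertex 4.0 1.6 0.1
  endloop
 endfacet
 facet normal 0.530 0.767 -0.362
  outer loop
   vertex 3.5 3.6 3.6
   vertex 4.0 1.6 0.1
   vertex 2.4 2.8 0.3
  endloop
 endfacet
 facet normal 0.516 0.777 -0.360
  outer loop
   vertex 3.5 3.6 3.6
   vertex 2.4 2.8 0.3
   vertex 2.5 3.8 2.6
  endloop
 endfacet
 facet normal -0.295 -0.655 -0.696
  outer loop
   vertex 0.7 1.6 1.5
   vertex 4.0 1.6 0.1
   vertex 0.3 0.4 2.8
  endloop
 endfacet
 facet normal -0.367 -0.345 -0.864
  outer loop
   vertex 0.7 1.6 1.5
   vertex 2.4 2.8 0.3
   vertex 4.0 1.6 0.1
  endloop
 endfacet
 facet normal -0.313 0.061 0.948
  outer loop
   vertex 2.0 2.9 3.2
   vertex 0.3 0.4 2.8
   vertex 2.1 0.3 3.4
  endloop
 endfacet
 facet normal -0.284 0.063 0.957
  outer loop
   vertex 2.0 2.9 3.2
   vertex 2.1 0.3 3.4
   vertex 3.5 3.6 3.6
  endloop
 endfacet
 facet normal -0.465 0.655 0.596
  outer loop
   vertex 2.0 2.9 3.2
   vertex 3.5 3.6 3.6
   vertex 2.5 3.8 2.6
  endloop
 endfacet
 facet normal -0.502 0.801 -0.326
  outer loop
   vertex 1.1 2.8 2.3
   vertex 2.5 3.8 2.6
   vertex 2.4 2.8 0.3
  endloop
 endfacet
 facet normal -0.705 0.541 -0.458
  outer loop
   vertex 1.1 2.8 2.3
   vertex 2.4 2.8 0.3
   vertex 0.7 1.6 1.5
  endloop
 endfacet
 facet normal -0.572 0.651 0.500
  outer loop
   vertex 1.1 2.8 2.3
   vertex 2.0 2.9 3.2
   vertex 2.5 3.8 2.6
  endloop
 endfacet
 facet normal -0.949 0.316 0.000
  outer loop
   vertex 1.1 2.8 2.3
   vertex 0.7 1.6 1.5
   vertex 0.3 0.4 2.8
  endloop
 endfacet
 facet normal -0.679 0.360 0.639
  outer loop
   vertex 1.1 2.8 2.3
   vertex 0.3 0.4 2.8
   vertex 2.0 2.9 3.2
  endloop
 endfacet
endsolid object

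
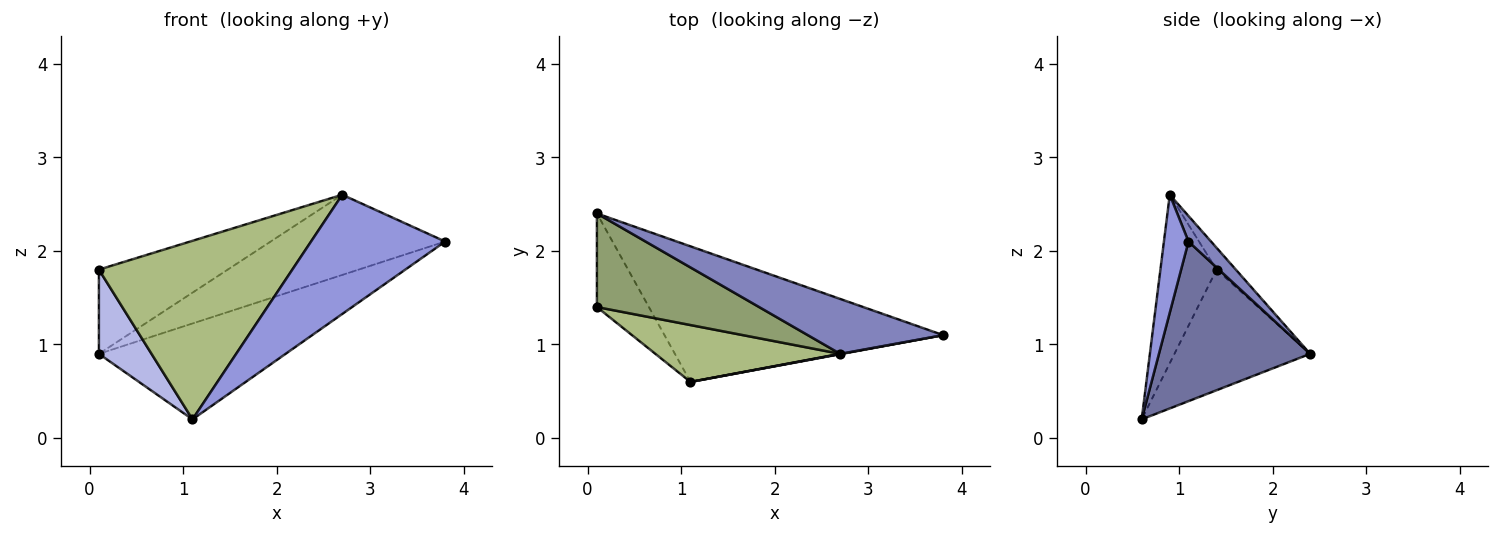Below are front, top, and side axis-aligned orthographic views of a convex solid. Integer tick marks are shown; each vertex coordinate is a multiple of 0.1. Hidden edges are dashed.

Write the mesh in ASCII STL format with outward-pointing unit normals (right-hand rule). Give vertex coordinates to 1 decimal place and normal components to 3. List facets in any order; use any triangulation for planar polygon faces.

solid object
 facet normal 0.424 0.523 -0.740
  outer loop
   vertex 1.1 0.6 0.2
   vertex 0.1 2.4 0.9
   vertex 3.8 1.1 2.1
  endloop
 endfacet
 facet normal 0.106 0.821 0.562
  outer loop
   vertex 2.7 0.9 2.6
   vertex 3.8 1.1 2.1
   vertex 0.1 2.4 0.9
  endloop
 endfacet
 facet normal 0.180 -0.984 0.003
  outer loop
   vertex 2.7 0.9 2.6
   vertex 1.1 0.6 0.2
   vertex 3.8 1.1 2.1
  endloop
 endfacet
 facet normal -0.865 -0.336 -0.373
  outer loop
   vertex 0.1 1.4 1.8
   vertex 0.1 2.4 0.9
   vertex 1.1 0.6 0.2
  endloop
 endfacet
 facet normal -0.100 0.666 0.740
  outer loop
   vertex 0.1 1.4 1.8
   vertex 2.7 0.9 2.6
   vertex 0.1 2.4 0.9
  endloop
 endfacet
 facet normal -0.267 -0.918 0.293
  outer loop
   vertex 0.1 1.4 1.8
   vertex 1.1 0.6 0.2
   vertex 2.7 0.9 2.6
  endloop
 endfacet
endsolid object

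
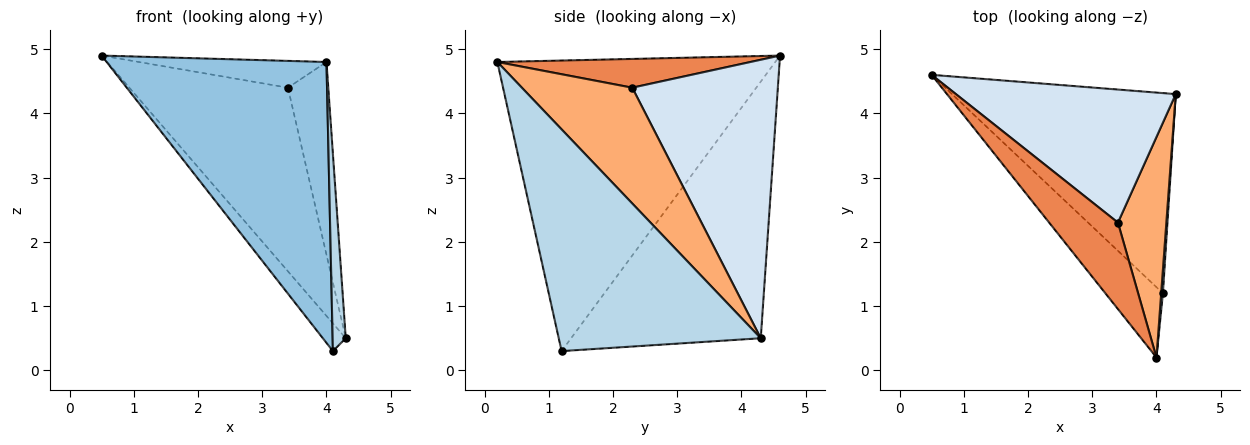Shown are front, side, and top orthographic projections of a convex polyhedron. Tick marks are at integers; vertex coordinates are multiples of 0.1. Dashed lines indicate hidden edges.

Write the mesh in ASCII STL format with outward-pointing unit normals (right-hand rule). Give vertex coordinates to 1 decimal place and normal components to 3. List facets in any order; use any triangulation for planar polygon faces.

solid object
 facet normal -0.751 0.091 -0.654
  outer loop
   vertex 4.1 1.2 0.3
   vertex 0.5 4.6 4.9
   vertex 4.3 4.3 0.5
  endloop
 endfacet
 facet normal -0.775 -0.613 -0.153
  outer loop
   vertex 4.1 1.2 0.3
   vertex 4.0 0.2 4.8
   vertex 0.5 4.6 4.9
  endloop
 endfacet
 facet normal 0.998 -0.065 0.008
  outer loop
   vertex 4.1 1.2 0.3
   vertex 4.3 4.3 0.5
   vertex 4.0 0.2 4.8
  endloop
 endfacet
 facet normal 0.597 0.650 0.471
  outer loop
   vertex 3.4 2.3 4.4
   vertex 4.3 4.3 0.5
   vertex 0.5 4.6 4.9
  endloop
 endfacet
 facet normal 0.371 0.275 0.887
  outer loop
   vertex 3.4 2.3 4.4
   vertex 0.5 4.6 4.9
   vertex 4.0 0.2 4.8
  endloop
 endfacet
 facet normal 0.874 0.319 0.366
  outer loop
   vertex 3.4 2.3 4.4
   vertex 4.0 0.2 4.8
   vertex 4.3 4.3 0.5
  endloop
 endfacet
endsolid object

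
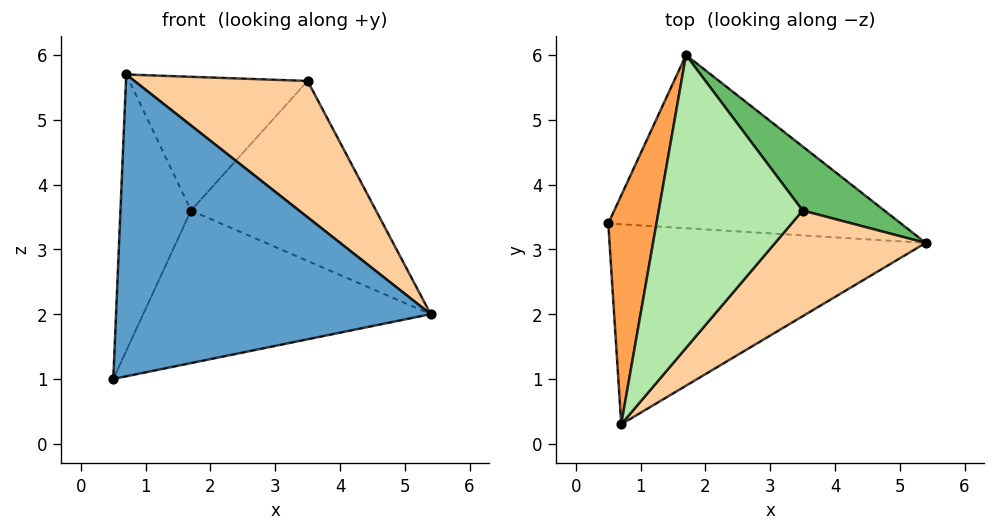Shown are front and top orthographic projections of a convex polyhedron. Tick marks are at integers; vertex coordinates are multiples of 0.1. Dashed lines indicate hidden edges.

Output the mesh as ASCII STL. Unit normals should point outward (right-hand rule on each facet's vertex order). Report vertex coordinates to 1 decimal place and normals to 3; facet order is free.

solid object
 facet normal 0.062 -0.832 -0.551
  outer loop
   vertex 0.7 0.3 5.7
   vertex 0.5 3.4 1.0
   vertex 5.4 3.1 2.0
  endloop
 endfacet
 facet normal 0.190 0.649 -0.737
  outer loop
   vertex 1.7 6.0 3.6
   vertex 5.4 3.1 2.0
   vertex 0.5 3.4 1.0
  endloop
 endfacet
 facet normal -0.950 0.240 0.199
  outer loop
   vertex 1.7 6.0 3.6
   vertex 0.5 3.4 1.0
   vertex 0.7 0.3 5.7
  endloop
 endfacet
 facet normal 0.690 -0.572 0.444
  outer loop
   vertex 3.5 3.6 5.6
   vertex 0.7 0.3 5.7
   vertex 5.4 3.1 2.0
  endloop
 endfacet
 facet normal 0.662 0.706 0.251
  outer loop
   vertex 3.5 3.6 5.6
   vertex 5.4 3.1 2.0
   vertex 1.7 6.0 3.6
  endloop
 endfacet
 facet normal -0.416 0.378 0.827
  outer loop
   vertex 3.5 3.6 5.6
   vertex 1.7 6.0 3.6
   vertex 0.7 0.3 5.7
  endloop
 endfacet
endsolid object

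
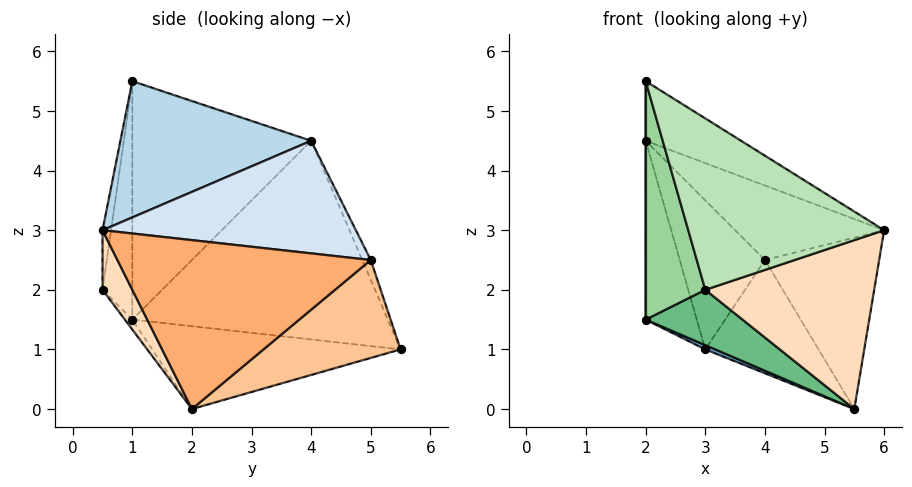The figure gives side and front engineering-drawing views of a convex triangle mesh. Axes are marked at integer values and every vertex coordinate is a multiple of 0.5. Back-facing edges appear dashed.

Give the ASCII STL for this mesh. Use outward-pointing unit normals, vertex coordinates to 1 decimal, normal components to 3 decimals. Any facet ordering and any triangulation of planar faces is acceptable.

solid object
 facet normal -0.390 -0.016 -0.921
  outer loop
   vertex 2.0 1.0 1.5
   vertex 3.0 5.5 1.0
   vertex 5.5 2.0 0.0
  endloop
 endfacet
 facet normal -0.962 0.192 -0.192
  outer loop
   vertex 2.0 1.0 1.5
   vertex 2.0 4.0 4.5
   vertex 3.0 5.5 1.0
  endloop
 endfacet
 facet normal 0.535 0.267 0.802
  outer loop
   vertex 2.0 1.0 5.5
   vertex 6.0 0.5 3.0
   vertex 2.0 4.0 4.5
  endloop
 endfacet
 facet normal 0.575 0.338 0.745
  outer loop
   vertex 4.0 5.0 2.5
   vertex 2.0 4.0 4.5
   vertex 6.0 0.5 3.0
  endloop
 endfacet
 facet normal -0.092 0.925 0.370
  outer loop
   vertex 4.0 5.0 2.5
   vertex 3.0 5.5 1.0
   vertex 2.0 4.0 4.5
  endloop
 endfacet
 facet normal 0.910 0.411 0.054
  outer loop
   vertex 4.0 5.0 2.5
   vertex 6.0 0.5 3.0
   vertex 5.5 2.0 0.0
  endloop
 endfacet
 facet normal 0.738 0.610 -0.289
  outer loop
   vertex 4.0 5.0 2.5
   vertex 5.5 2.0 0.0
   vertex 3.0 5.5 1.0
  endloop
 endfacet
 facet normal 0.154 -0.873 -0.462
  outer loop
   vertex 3.0 0.5 2.0
   vertex 5.5 2.0 0.0
   vertex 6.0 0.5 3.0
  endloop
 endfacet
 facet normal -0.059 -0.762 -0.645
  outer loop
   vertex 3.0 0.5 2.0
   vertex 2.0 1.0 1.5
   vertex 5.5 2.0 0.0
  endloop
 endfacet
 facet normal -0.447 -0.894 0.000
  outer loop
   vertex 3.0 0.5 2.0
   vertex 2.0 1.0 5.5
   vertex 2.0 1.0 1.5
  endloop
 endfacet
 facet normal -0.043 -0.991 0.129
  outer loop
   vertex 3.0 0.5 2.0
   vertex 6.0 0.5 3.0
   vertex 2.0 1.0 5.5
  endloop
 endfacet
 facet normal -1.000 0.000 0.000
  outer loop
   vertex 2.0 1.0 5.5
   vertex 2.0 4.0 4.5
   vertex 2.0 1.0 1.5
  endloop
 endfacet
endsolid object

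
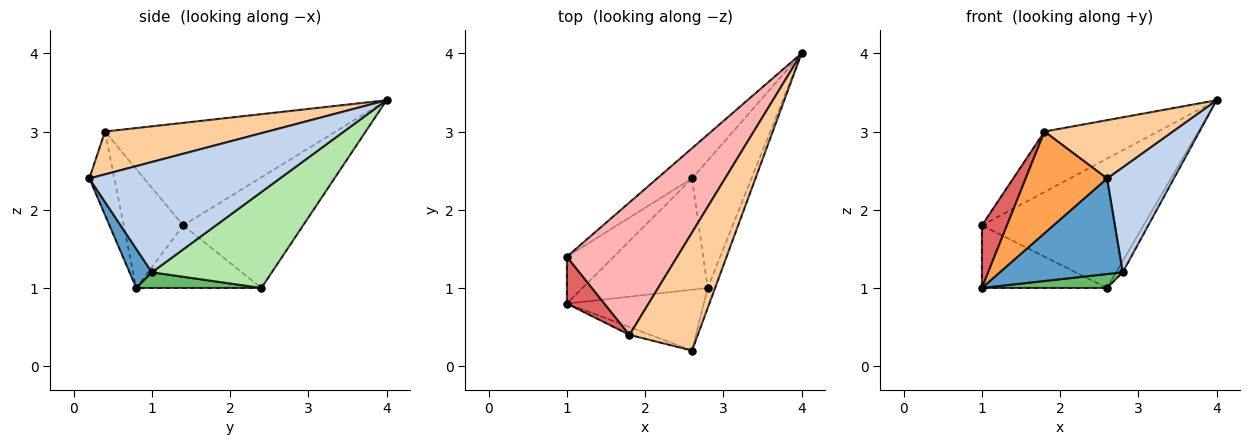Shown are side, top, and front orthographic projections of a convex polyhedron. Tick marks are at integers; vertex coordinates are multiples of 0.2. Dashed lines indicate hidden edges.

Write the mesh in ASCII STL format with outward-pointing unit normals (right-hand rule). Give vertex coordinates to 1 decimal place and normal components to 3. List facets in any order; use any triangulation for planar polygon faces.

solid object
 facet normal 0.152 -0.834 -0.531
  outer loop
   vertex 2.8 1.0 1.2
   vertex 2.6 0.2 2.4
   vertex 1.0 0.8 1.0
  endloop
 endfacet
 facet normal 0.942 -0.330 -0.063
  outer loop
   vertex 2.8 1.0 1.2
   vertex 4.0 4.0 3.4
   vertex 2.6 0.2 2.4
  endloop
 endfacet
 facet normal -0.293 -0.953 -0.073
  outer loop
   vertex 1.8 0.4 3.0
   vertex 1.0 0.8 1.0
   vertex 2.6 0.2 2.4
  endloop
 endfacet
 facet normal 0.490 -0.386 0.782
  outer loop
   vertex 1.8 0.4 3.0
   vertex 2.6 0.2 2.4
   vertex 4.0 4.0 3.4
  endloop
 endfacet
 facet normal 0.123 -0.123 -0.985
  outer loop
   vertex 2.6 2.4 1.0
   vertex 2.8 1.0 1.2
   vertex 1.0 0.8 1.0
  endloop
 endfacet
 facet normal 0.849 0.046 -0.526
  outer loop
   vertex 2.6 2.4 1.0
   vertex 4.0 4.0 3.4
   vertex 2.8 1.0 1.2
  endloop
 endfacet
 facet normal -0.885 -0.373 0.279
  outer loop
   vertex 1.0 1.4 1.8
   vertex 1.0 0.8 1.0
   vertex 1.8 0.4 3.0
  endloop
 endfacet
 facet normal -0.646 0.317 0.695
  outer loop
   vertex 1.0 1.4 1.8
   vertex 1.8 0.4 3.0
   vertex 4.0 4.0 3.4
  endloop
 endfacet
 facet normal -0.625 0.625 -0.469
  outer loop
   vertex 1.0 1.4 1.8
   vertex 2.6 2.4 1.0
   vertex 1.0 0.8 1.0
  endloop
 endfacet
 facet normal -0.586 0.789 -0.185
  outer loop
   vertex 1.0 1.4 1.8
   vertex 4.0 4.0 3.4
   vertex 2.6 2.4 1.0
  endloop
 endfacet
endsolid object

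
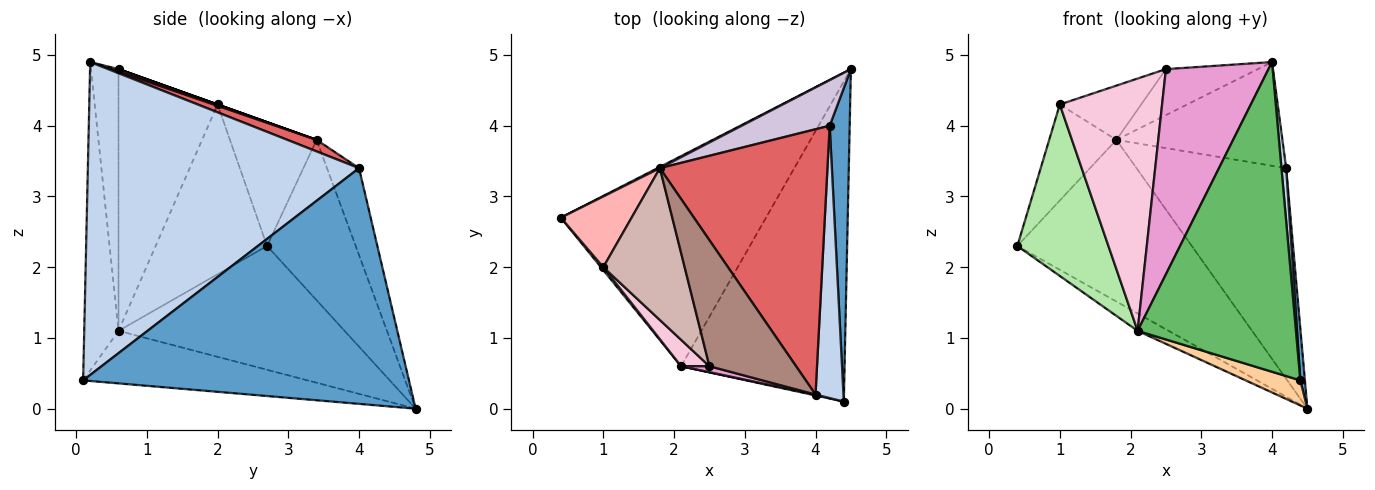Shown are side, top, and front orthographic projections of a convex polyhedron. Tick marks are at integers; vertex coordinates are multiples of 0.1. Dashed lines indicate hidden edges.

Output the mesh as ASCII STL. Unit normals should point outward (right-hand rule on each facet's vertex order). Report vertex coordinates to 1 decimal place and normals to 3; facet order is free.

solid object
 facet normal 0.996 -0.014 0.085
  outer loop
   vertex 4.2 4.0 3.4
   vertex 4.4 0.1 0.4
   vertex 4.5 4.8 0.0
  endloop
 endfacet
 facet normal 0.996 -0.017 0.089
  outer loop
   vertex 4.2 4.0 3.4
   vertex 4.0 0.2 4.9
   vertex 4.4 0.1 0.4
  endloop
 endfacet
 facet normal -0.515 0.071 -0.854
  outer loop
   vertex 2.1 0.6 1.1
   vertex 0.4 2.7 2.3
   vertex 4.5 4.8 0.0
  endloop
 endfacet
 facet normal -0.305 -0.074 -0.949
  outer loop
   vertex 2.1 0.6 1.1
   vertex 4.5 4.8 0.0
   vertex 4.4 0.1 0.4
  endloop
 endfacet
 facet normal -0.212 -0.977 0.003
  outer loop
   vertex 2.1 0.6 1.1
   vertex 4.4 0.1 0.4
   vertex 4.0 0.2 4.9
  endloop
 endfacet
 facet normal -0.774 -0.633 0.011
  outer loop
   vertex 1.0 2.0 4.3
   vertex 0.4 2.7 2.3
   vertex 2.1 0.6 1.1
  endloop
 endfacet
 facet normal 0.064 0.363 0.929
  outer loop
   vertex 1.8 3.4 3.8
   vertex 4.0 0.2 4.9
   vertex 4.2 4.0 3.4
  endloop
 endfacet
 facet normal -0.720 0.559 0.412
  outer loop
   vertex 1.8 3.4 3.8
   vertex 0.4 2.7 2.3
   vertex 1.0 2.0 4.3
  endloop
 endfacet
 facet normal -0.453 0.892 0.007
  outer loop
   vertex 1.8 3.4 3.8
   vertex 4.5 4.8 0.0
   vertex 0.4 2.7 2.3
  endloop
 endfacet
 facet normal -0.205 0.957 0.207
  outer loop
   vertex 1.8 3.4 3.8
   vertex 4.2 4.0 3.4
   vertex 4.5 4.8 0.0
  endloop
 endfacet
 facet normal 0.029 0.343 0.939
  outer loop
   vertex 2.5 0.6 4.8
   vertex 4.0 0.2 4.9
   vertex 1.8 3.4 3.8
  endloop
 endfacet
 facet normal 0.000 0.336 0.942
  outer loop
   vertex 2.5 0.6 4.8
   vertex 1.8 3.4 3.8
   vertex 1.0 2.0 4.3
  endloop
 endfacet
 facet normal -0.259 -0.965 0.028
  outer loop
   vertex 2.5 0.6 4.8
   vertex 2.1 0.6 1.1
   vertex 4.0 0.2 4.9
  endloop
 endfacet
 facet normal -0.694 -0.716 0.075
  outer loop
   vertex 2.5 0.6 4.8
   vertex 1.0 2.0 4.3
   vertex 2.1 0.6 1.1
  endloop
 endfacet
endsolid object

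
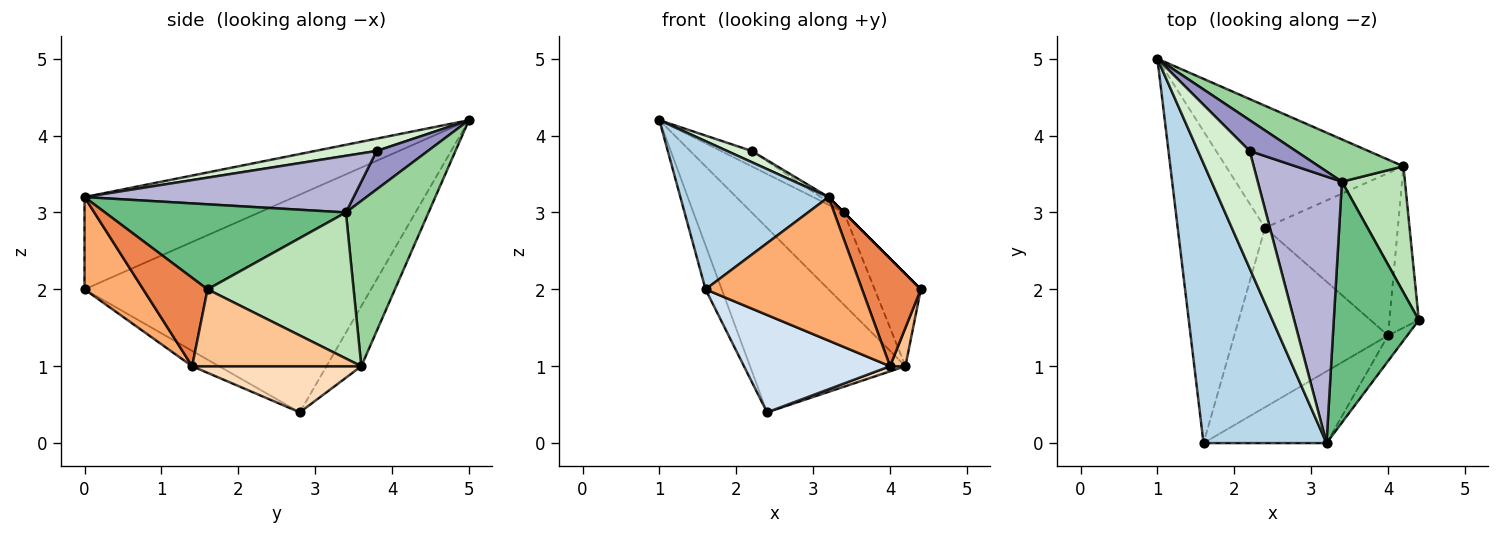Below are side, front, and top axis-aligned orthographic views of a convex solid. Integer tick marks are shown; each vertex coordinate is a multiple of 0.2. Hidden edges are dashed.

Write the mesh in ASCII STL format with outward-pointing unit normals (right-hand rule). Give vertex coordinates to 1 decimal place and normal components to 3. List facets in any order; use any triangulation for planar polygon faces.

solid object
 facet normal -0.927 0.052 -0.372
  outer loop
   vertex 2.4 2.8 0.4
   vertex 1.6 0.0 2.0
   vertex 1.0 5.0 4.2
  endloop
 endfacet
 facet normal -0.184 0.820 -0.542
  outer loop
   vertex 4.2 3.6 1.0
   vertex 2.4 2.8 0.4
   vertex 1.0 5.0 4.2
  endloop
 endfacet
 facet normal -0.552 -0.390 0.737
  outer loop
   vertex 3.2 0.0 3.2
   vertex 1.0 5.0 4.2
   vertex 1.6 0.0 2.0
  endloop
 endfacet
 facet normal -0.088 -0.475 -0.875
  outer loop
   vertex 4.0 1.4 1.0
   vertex 1.6 0.0 2.0
   vertex 2.4 2.8 0.4
  endloop
 endfacet
 facet normal 0.729 -0.666 -0.159
  outer loop
   vertex 4.0 1.4 1.0
   vertex 4.4 1.6 2.0
   vertex 3.2 0.0 3.2
  endloop
 endfacet
 facet normal 0.318 -0.848 -0.424
  outer loop
   vertex 4.0 1.4 1.0
   vertex 3.2 0.0 3.2
   vertex 1.6 0.0 2.0
  endloop
 endfacet
 facet normal 0.931 -0.085 -0.355
  outer loop
   vertex 4.0 1.4 1.0
   vertex 4.2 3.6 1.0
   vertex 4.4 1.6 2.0
  endloop
 endfacet
 facet normal 0.328 -0.030 -0.944
  outer loop
   vertex 4.0 1.4 1.0
   vertex 2.4 2.8 0.4
   vertex 4.2 3.6 1.0
  endloop
 endfacet
 facet normal 0.707 0.000 0.707
  outer loop
   vertex 3.4 3.4 3.0
   vertex 3.2 0.0 3.2
   vertex 4.4 1.6 2.0
  endloop
 endfacet
 facet normal 0.631 0.705 0.323
  outer loop
   vertex 3.4 3.4 3.0
   vertex 4.2 3.6 1.0
   vertex 1.0 5.0 4.2
  endloop
 endfacet
 facet normal 0.882 0.278 0.381
  outer loop
   vertex 3.4 3.4 3.0
   vertex 4.4 1.6 2.0
   vertex 4.2 3.6 1.0
  endloop
 endfacet
 facet normal 0.231 -0.092 0.969
  outer loop
   vertex 2.2 3.8 3.8
   vertex 1.0 5.0 4.2
   vertex 3.2 0.0 3.2
  endloop
 endfacet
 facet normal 0.598 0.359 0.717
  outer loop
   vertex 2.2 3.8 3.8
   vertex 3.4 3.4 3.0
   vertex 1.0 5.0 4.2
  endloop
 endfacet
 facet normal 0.558 0.016 0.829
  outer loop
   vertex 2.2 3.8 3.8
   vertex 3.2 0.0 3.2
   vertex 3.4 3.4 3.0
  endloop
 endfacet
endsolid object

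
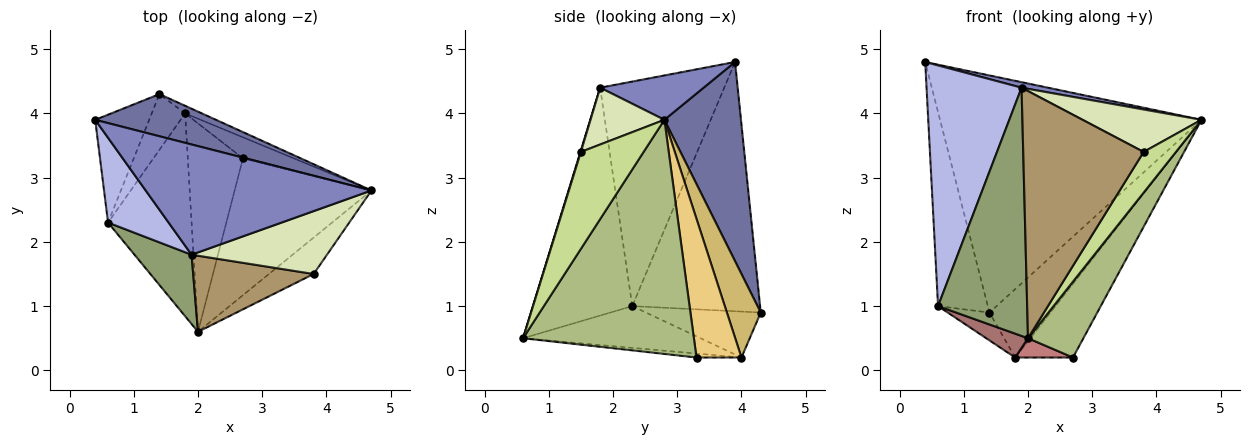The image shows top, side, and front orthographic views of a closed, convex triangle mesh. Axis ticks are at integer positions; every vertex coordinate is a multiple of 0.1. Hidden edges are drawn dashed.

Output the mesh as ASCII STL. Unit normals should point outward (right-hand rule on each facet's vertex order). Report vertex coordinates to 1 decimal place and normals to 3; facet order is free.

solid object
 facet normal 0.277 0.946 0.168
  outer loop
   vertex 1.4 4.3 0.9
   vertex 0.4 3.9 4.8
   vertex 4.7 2.8 3.9
  endloop
 endfacet
 facet normal 0.193 -0.049 0.980
  outer loop
   vertex 1.9 1.8 4.4
   vertex 4.7 2.8 3.9
   vertex 0.4 3.9 4.8
  endloop
 endfacet
 facet normal -0.914 0.356 -0.198
  outer loop
   vertex 0.6 2.3 1.0
   vertex 0.4 3.9 4.8
   vertex 1.4 4.3 0.9
  endloop
 endfacet
 facet normal -0.776 -0.594 0.209
  outer loop
   vertex 0.6 2.3 1.0
   vertex 1.9 1.8 4.4
   vertex 0.4 3.9 4.8
  endloop
 endfacet
 facet normal -0.732 -0.656 0.183
  outer loop
   vertex 0.6 2.3 1.0
   vertex 2.0 0.6 0.5
   vertex 1.9 1.8 4.4
  endloop
 endfacet
 facet normal 0.831 -0.270 -0.486
  outer loop
   vertex 2.7 3.3 0.2
   vertex 4.7 2.8 3.9
   vertex 2.0 0.6 0.5
  endloop
 endfacet
 facet normal 0.823 -0.424 -0.379
  outer loop
   vertex 3.8 1.5 3.4
   vertex 2.0 0.6 0.5
   vertex 4.7 2.8 3.9
  endloop
 endfacet
 facet normal 0.329 -0.529 0.783
  outer loop
   vertex 3.8 1.5 3.4
   vertex 4.7 2.8 3.9
   vertex 1.9 1.8 4.4
  endloop
 endfacet
 facet normal 0.004 -0.956 0.294
  outer loop
   vertex 3.8 1.5 3.4
   vertex 1.9 1.8 4.4
   vertex 2.0 0.6 0.5
  endloop
 endfacet
 facet normal 0.483 0.870 -0.097
  outer loop
   vertex 1.8 4.0 0.2
   vertex 1.4 4.3 0.9
   vertex 4.7 2.8 3.9
  endloop
 endfacet
 facet normal 0.599 0.770 -0.220
  outer loop
   vertex 1.8 4.0 0.2
   vertex 4.7 2.8 3.9
   vertex 2.7 3.3 0.2
  endloop
 endfacet
 facet normal -0.776 0.282 -0.564
  outer loop
   vertex 1.8 4.0 0.2
   vertex 0.6 2.3 1.0
   vertex 1.4 4.3 0.9
  endloop
 endfacet
 facet normal -0.445 -0.105 -0.890
  outer loop
   vertex 1.8 4.0 0.2
   vertex 2.0 0.6 0.5
   vertex 0.6 2.3 1.0
  endloop
 endfacet
 facet normal -0.071 -0.092 -0.993
  outer loop
   vertex 1.8 4.0 0.2
   vertex 2.7 3.3 0.2
   vertex 2.0 0.6 0.5
  endloop
 endfacet
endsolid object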